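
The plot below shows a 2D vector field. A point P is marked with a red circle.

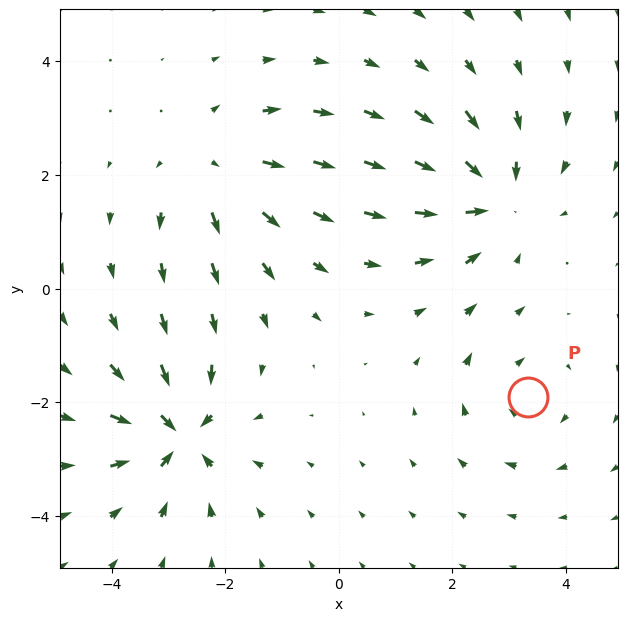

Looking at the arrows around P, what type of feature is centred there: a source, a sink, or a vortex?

vortex

At P (3.3, -1.9) the arrows circulate clockwise. Divergence ≈0, curl about -3 — near-zero divergence with nonzero curl is a vortex.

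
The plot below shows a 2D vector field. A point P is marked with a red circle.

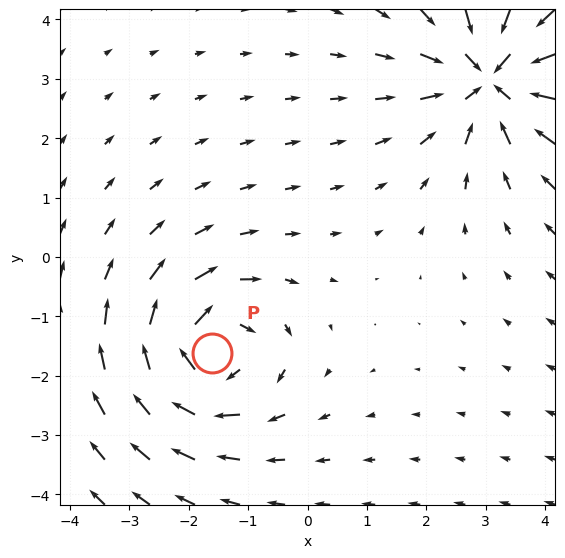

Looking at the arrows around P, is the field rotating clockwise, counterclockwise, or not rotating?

clockwise

Near P at (-1.6, -1.6) the arrows circulate clockwise. The curl (z-component) there is about -5; negative curl means clockwise rotation.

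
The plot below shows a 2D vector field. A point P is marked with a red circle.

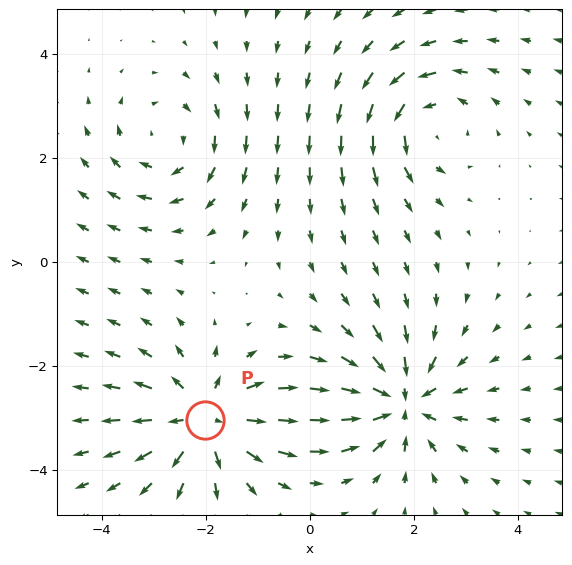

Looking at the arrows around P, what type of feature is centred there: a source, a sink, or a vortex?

At P (-2.0, -3.0) the arrows spread outward. Divergence about +5, curl ≈0 — positive divergence with near-zero curl is a source.

source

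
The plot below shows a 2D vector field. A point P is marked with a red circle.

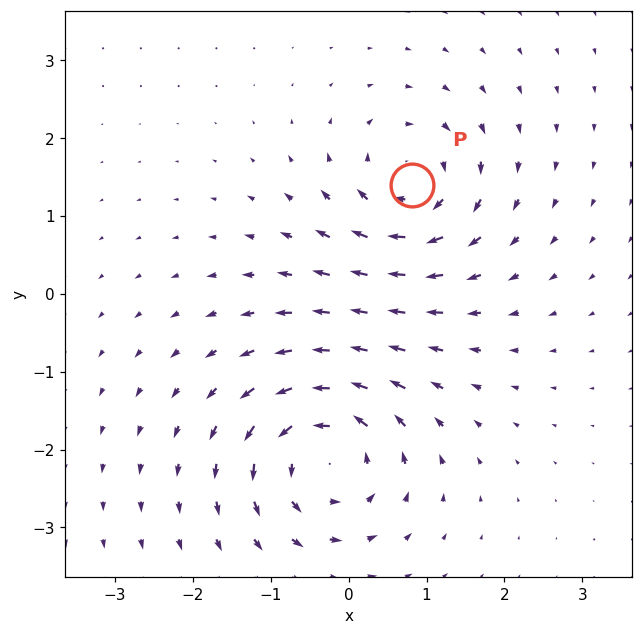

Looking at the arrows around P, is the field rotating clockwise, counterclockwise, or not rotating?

Near P at (0.8, 1.4) the arrows circulate clockwise. The curl (z-component) there is about -5; negative curl means clockwise rotation.

clockwise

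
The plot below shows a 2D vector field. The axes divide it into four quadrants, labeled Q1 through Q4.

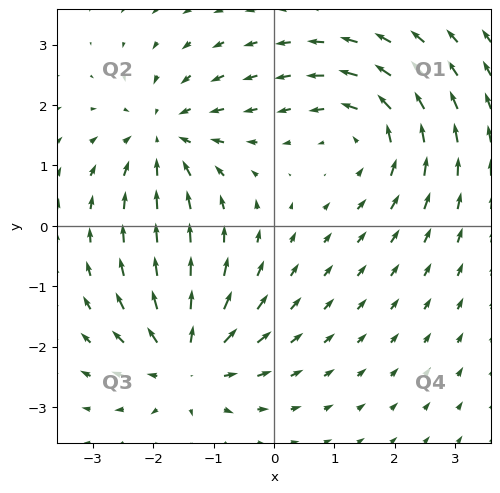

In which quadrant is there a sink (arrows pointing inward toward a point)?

The sink sits at approximately (-1.8, 1.5), which lies in quadrant Q2. The divergence there is about -4, negative as expected for a sink.

Q2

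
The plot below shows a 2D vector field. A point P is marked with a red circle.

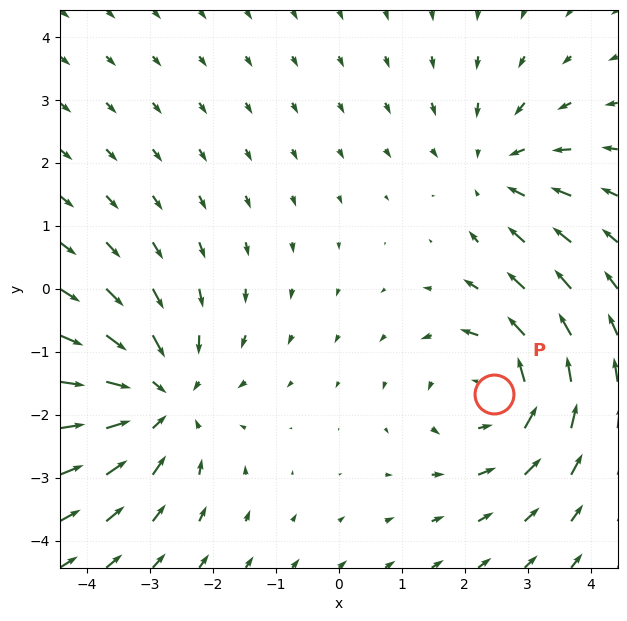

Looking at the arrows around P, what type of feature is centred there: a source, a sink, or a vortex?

At P (2.5, -1.7) the arrows circulate counterclockwise. Divergence ≈0, curl about +4 — near-zero divergence with nonzero curl is a vortex.

vortex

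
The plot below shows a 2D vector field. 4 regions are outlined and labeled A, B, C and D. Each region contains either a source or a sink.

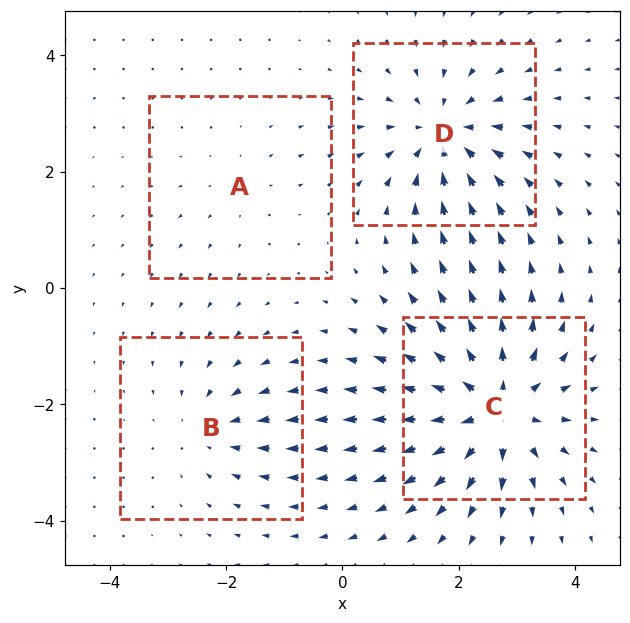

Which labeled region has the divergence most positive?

C

Divergence at each region's feature centre — A: about +2, B: about -3, C: about +7, D: about -5. Region C is most positive.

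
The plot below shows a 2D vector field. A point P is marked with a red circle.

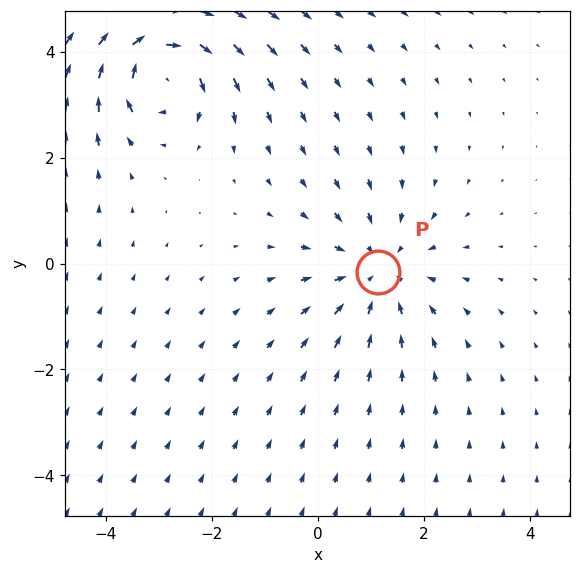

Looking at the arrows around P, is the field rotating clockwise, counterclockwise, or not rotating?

not rotating

Near P at (1.1, -0.2) the arrows show no circulation. The curl there is ≈0.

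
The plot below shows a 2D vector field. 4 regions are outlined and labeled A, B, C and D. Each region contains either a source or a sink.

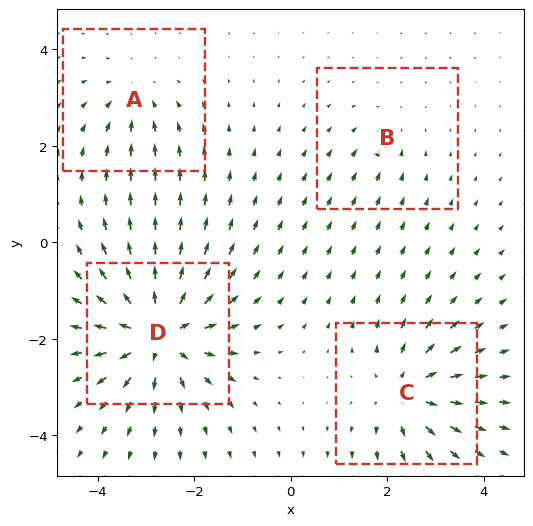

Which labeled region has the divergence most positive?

D

Divergence at each region's feature centre — A: about -4, B: about -2, C: about +6, D: about +8. Region D is most positive.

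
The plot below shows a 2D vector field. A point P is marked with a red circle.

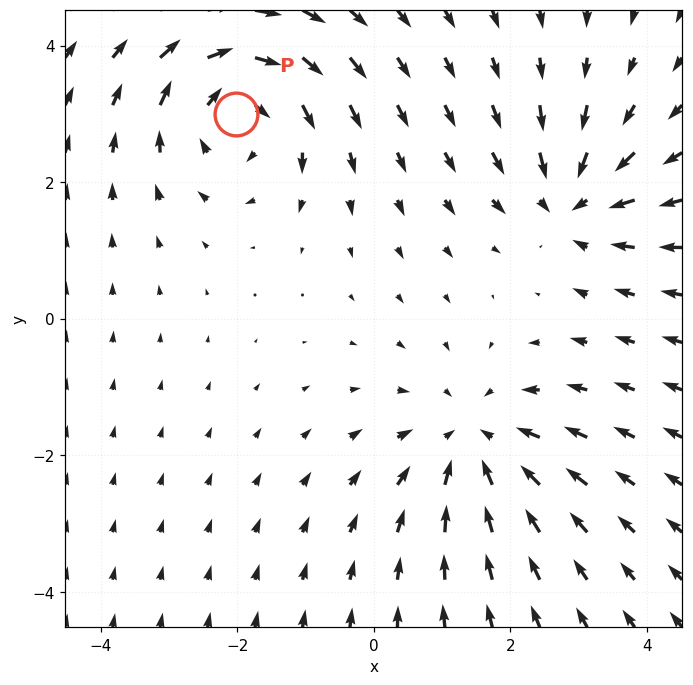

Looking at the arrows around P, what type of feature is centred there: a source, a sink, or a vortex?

vortex

At P (-2.0, 3.0) the arrows circulate clockwise. Divergence ≈0, curl about -4 — near-zero divergence with nonzero curl is a vortex.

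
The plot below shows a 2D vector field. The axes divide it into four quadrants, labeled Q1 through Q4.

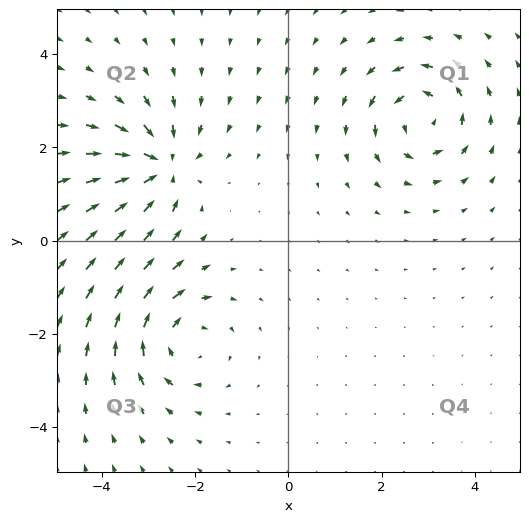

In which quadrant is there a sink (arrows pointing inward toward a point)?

Q2

The sink sits at approximately (-2.7, 1.6), which lies in quadrant Q2. The divergence there is about -6, negative as expected for a sink.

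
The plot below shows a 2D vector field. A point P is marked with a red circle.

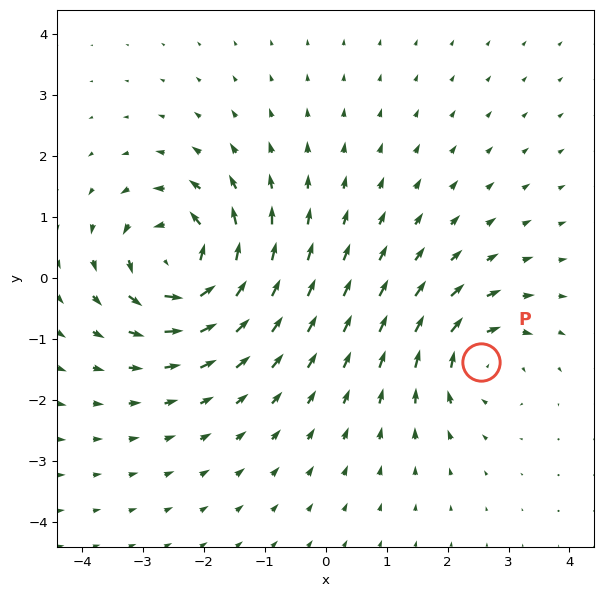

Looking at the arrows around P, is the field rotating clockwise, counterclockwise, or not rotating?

clockwise

Near P at (2.6, -1.4) the arrows circulate clockwise. The curl (z-component) there is about -4; negative curl means clockwise rotation.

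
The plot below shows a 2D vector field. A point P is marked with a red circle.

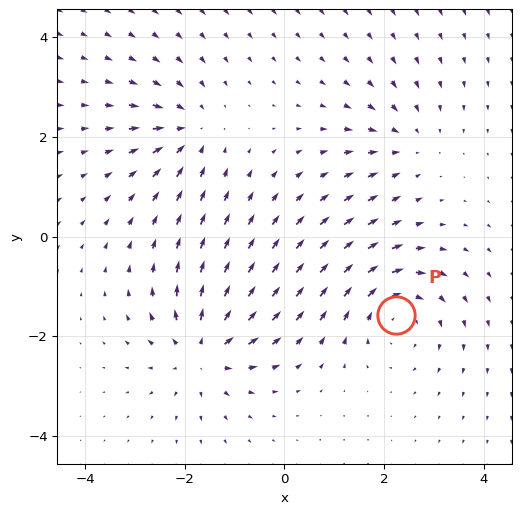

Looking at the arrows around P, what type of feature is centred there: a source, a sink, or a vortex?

vortex

At P (2.3, -1.6) the arrows circulate clockwise. Divergence ≈0, curl about -4 — near-zero divergence with nonzero curl is a vortex.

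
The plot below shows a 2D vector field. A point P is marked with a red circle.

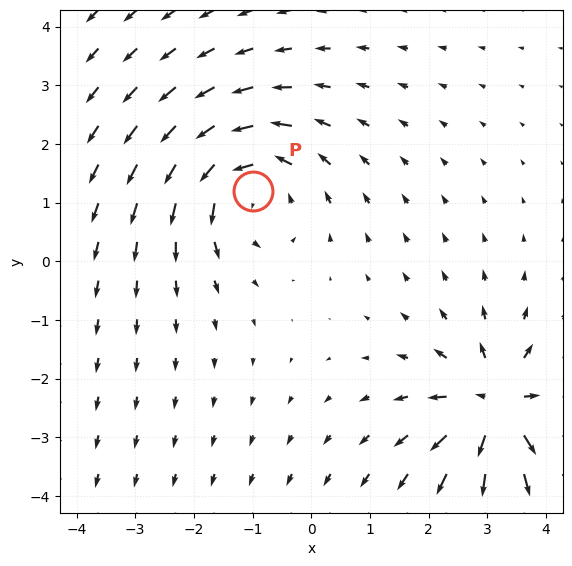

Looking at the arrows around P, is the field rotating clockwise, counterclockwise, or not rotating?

counterclockwise

Near P at (-1.0, 1.2) the arrows circulate counterclockwise. The curl (z-component) there is about +4; positive curl means counterclockwise rotation.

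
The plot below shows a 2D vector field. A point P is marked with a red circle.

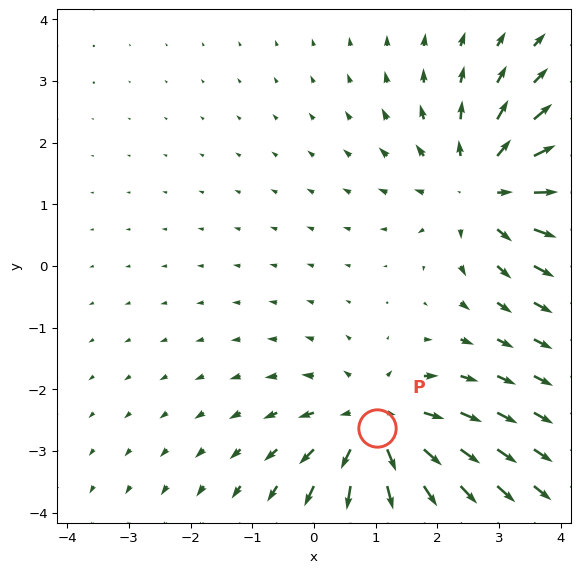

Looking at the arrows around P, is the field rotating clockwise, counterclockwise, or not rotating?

Near P at (1.0, -2.6) the arrows show no circulation. The curl there is ≈0.

not rotating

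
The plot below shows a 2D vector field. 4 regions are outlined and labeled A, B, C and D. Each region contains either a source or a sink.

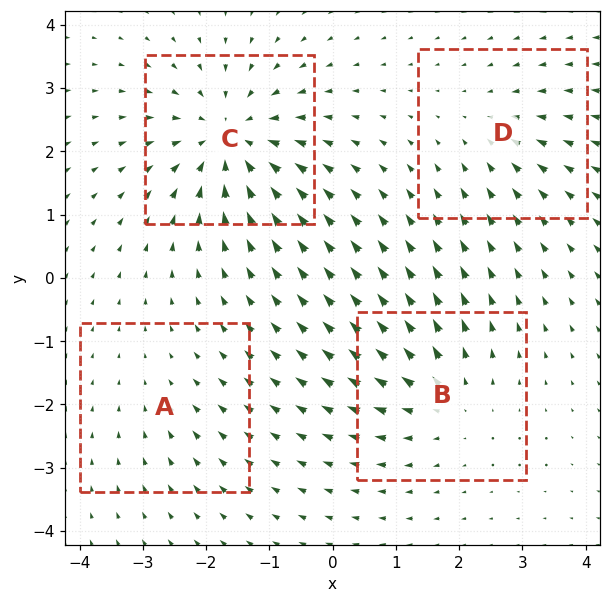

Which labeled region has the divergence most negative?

C

Divergence at each region's feature centre — A: about -2, B: about +4, C: about -7, D: about -3. Region C is most negative.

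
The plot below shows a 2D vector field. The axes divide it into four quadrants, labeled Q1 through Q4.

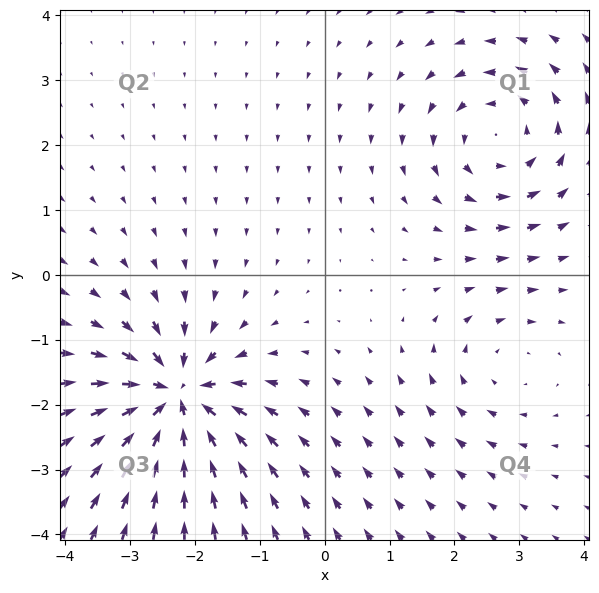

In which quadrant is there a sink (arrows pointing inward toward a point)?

The sink sits at approximately (-2.3, -1.9), which lies in quadrant Q3. The divergence there is about -7, negative as expected for a sink.

Q3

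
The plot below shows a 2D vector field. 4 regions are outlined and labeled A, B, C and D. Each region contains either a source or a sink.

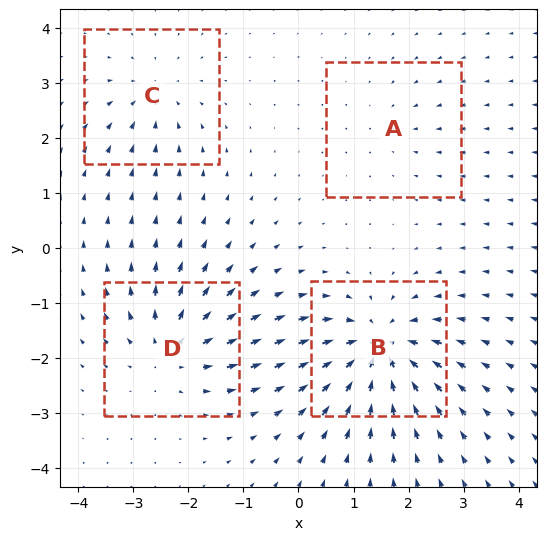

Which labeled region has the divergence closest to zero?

Divergence at each region's feature centre — A: about -2, B: about -8, C: about -4, D: about +6. Region A is closest to zero.

A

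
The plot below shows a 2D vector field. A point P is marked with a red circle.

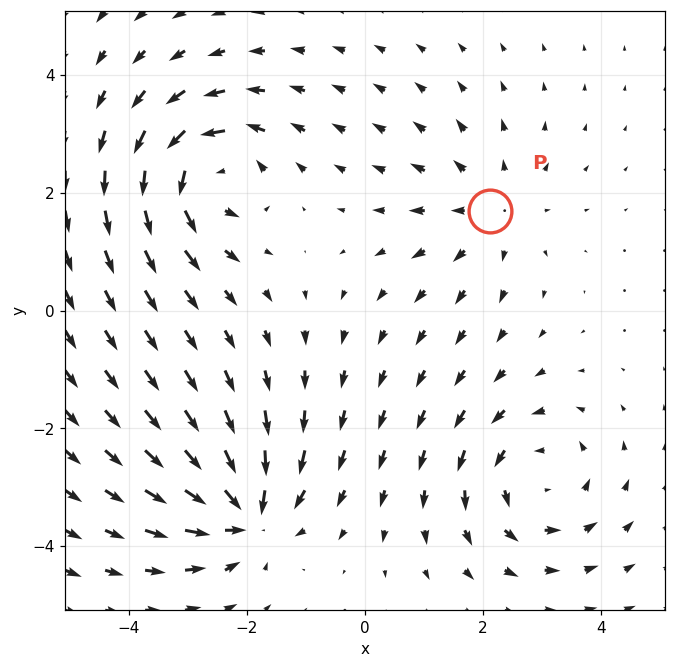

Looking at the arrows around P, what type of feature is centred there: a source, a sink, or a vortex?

At P (2.1, 1.7) the arrows spread outward. Divergence about +3, curl ≈0 — positive divergence with near-zero curl is a source.

source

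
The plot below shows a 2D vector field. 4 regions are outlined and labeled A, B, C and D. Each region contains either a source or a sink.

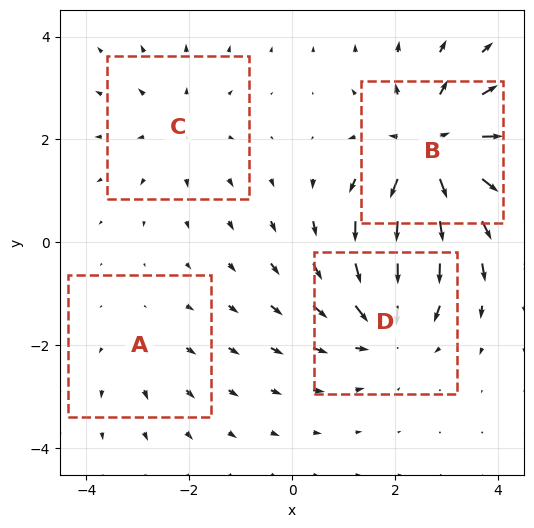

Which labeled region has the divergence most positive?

Divergence at each region's feature centre — A: about +2, B: about +7, C: about +3, D: about -5. Region B is most positive.

B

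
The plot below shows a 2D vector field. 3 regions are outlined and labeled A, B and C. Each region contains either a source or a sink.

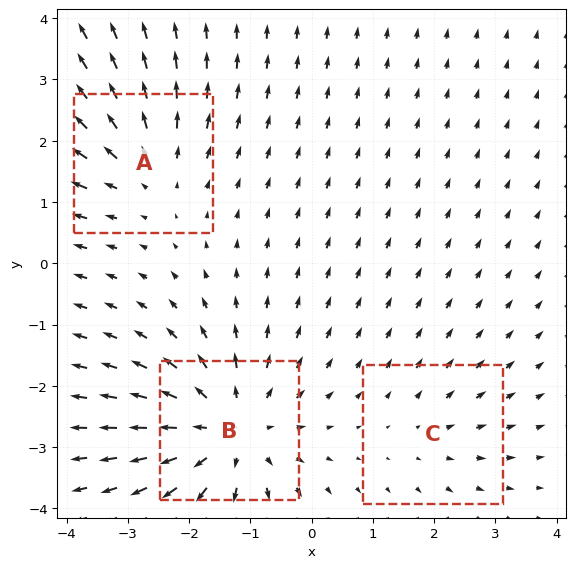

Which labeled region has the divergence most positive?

Divergence at each region's feature centre — A: about +3, B: about +5, C: about +2. Region B is most positive.

B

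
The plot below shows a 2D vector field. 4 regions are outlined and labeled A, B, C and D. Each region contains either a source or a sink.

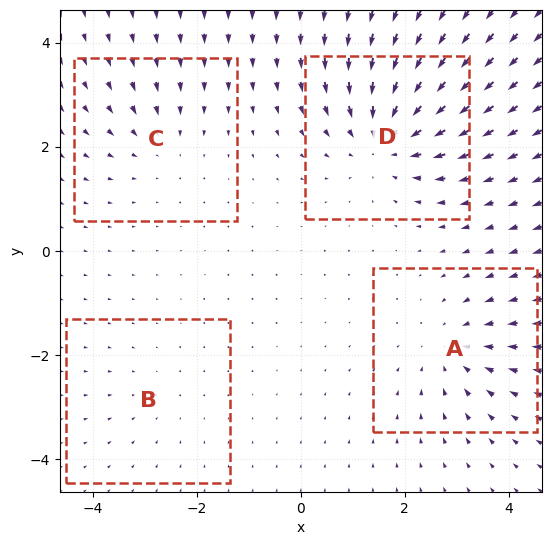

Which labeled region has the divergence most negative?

D

Divergence at each region's feature centre — A: about -4, B: about -2, C: about -3, D: about -7. Region D is most negative.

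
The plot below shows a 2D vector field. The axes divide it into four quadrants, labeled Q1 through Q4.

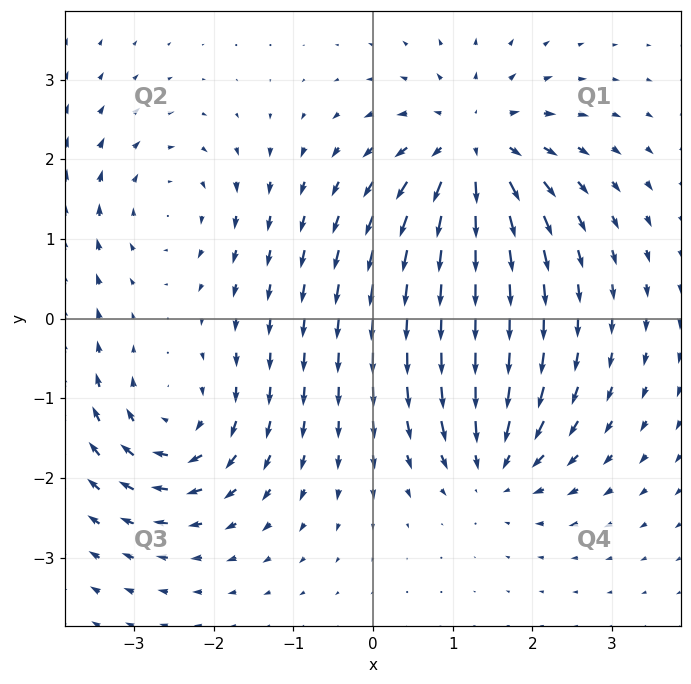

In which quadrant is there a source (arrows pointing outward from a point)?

Q1

The source sits at approximately (1.3, 2.1), which lies in quadrant Q1. The divergence there is about +6, positive as expected for a source.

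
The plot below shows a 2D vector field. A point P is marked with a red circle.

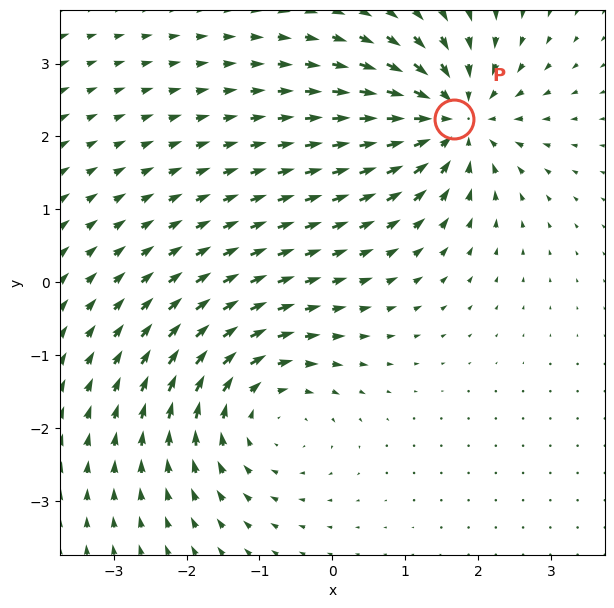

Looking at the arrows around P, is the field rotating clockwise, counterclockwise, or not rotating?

not rotating

Near P at (1.7, 2.2) the arrows show no circulation. The curl there is ≈0.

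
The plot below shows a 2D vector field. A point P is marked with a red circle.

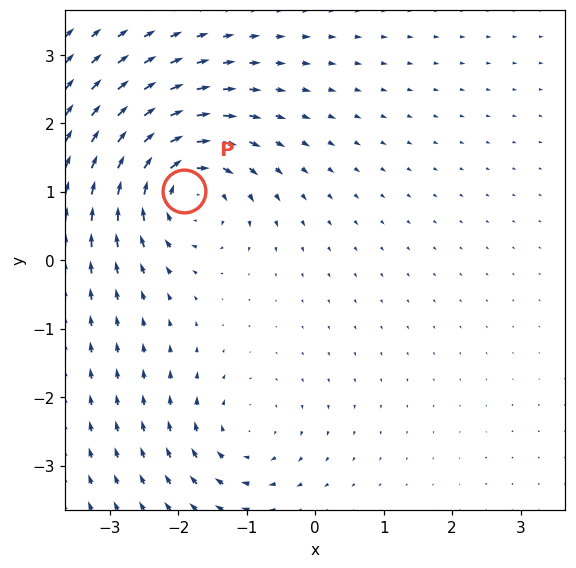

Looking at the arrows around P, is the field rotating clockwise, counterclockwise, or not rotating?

clockwise

Near P at (-1.9, 1.0) the arrows circulate clockwise. The curl (z-component) there is about -6; negative curl means clockwise rotation.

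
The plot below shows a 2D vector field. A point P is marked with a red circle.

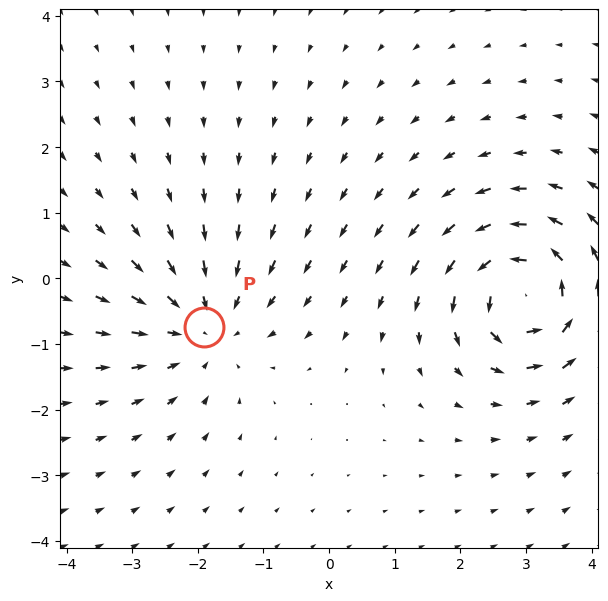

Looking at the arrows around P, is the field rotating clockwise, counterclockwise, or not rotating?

Near P at (-1.9, -0.7) the arrows show no circulation. The curl there is ≈0.

not rotating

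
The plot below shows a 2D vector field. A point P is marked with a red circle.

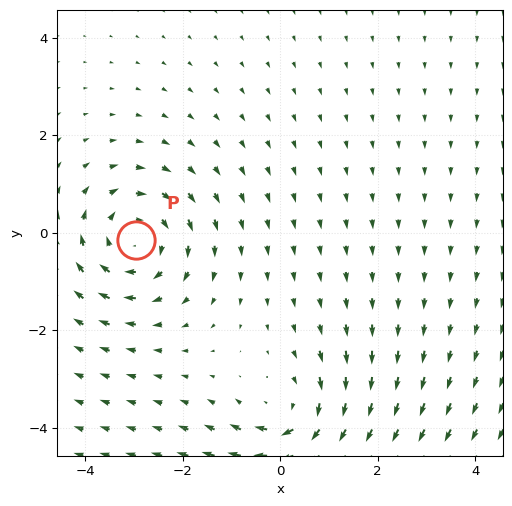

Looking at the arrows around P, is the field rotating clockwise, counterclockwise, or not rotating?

Near P at (-3.0, -0.2) the arrows circulate clockwise. The curl (z-component) there is about -4; negative curl means clockwise rotation.

clockwise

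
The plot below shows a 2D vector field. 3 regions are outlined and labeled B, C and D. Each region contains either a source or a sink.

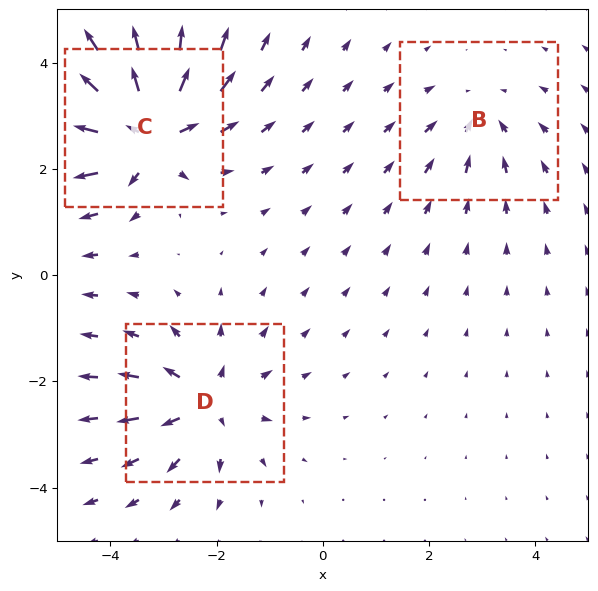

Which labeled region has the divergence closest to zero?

Divergence at each region's feature centre — B: about -2, C: about +6, D: about +4. Region B is closest to zero.

B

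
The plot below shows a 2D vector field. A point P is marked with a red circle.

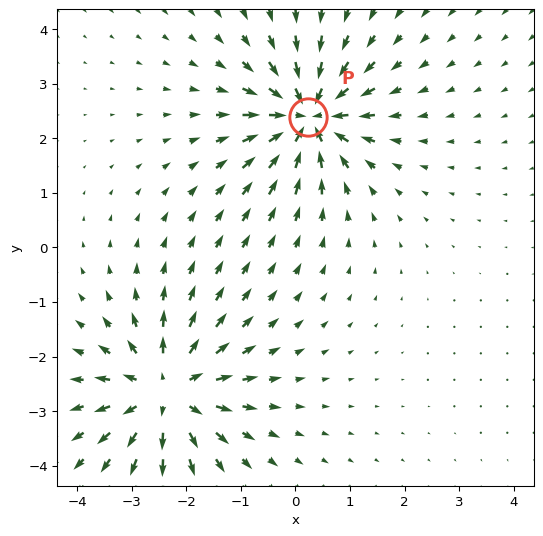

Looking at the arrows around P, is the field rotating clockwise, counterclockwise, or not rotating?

not rotating

Near P at (0.2, 2.4) the arrows show no circulation. The curl there is ≈0.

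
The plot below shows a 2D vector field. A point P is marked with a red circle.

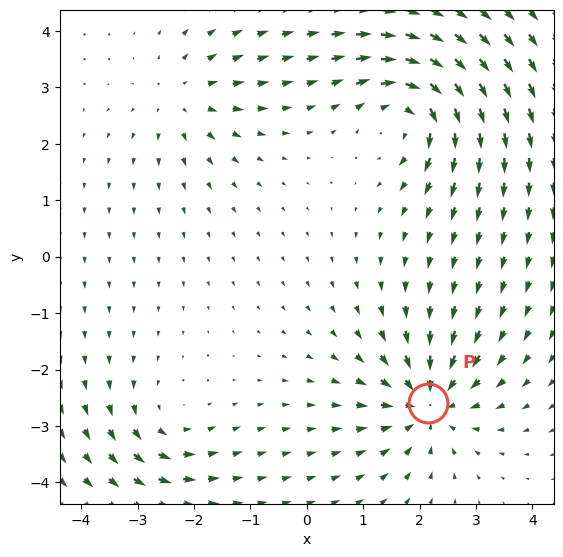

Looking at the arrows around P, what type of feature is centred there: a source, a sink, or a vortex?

sink

At P (2.1, -2.6) the arrows converge inward. Divergence about -5, curl ≈0 — negative divergence with near-zero curl is a sink.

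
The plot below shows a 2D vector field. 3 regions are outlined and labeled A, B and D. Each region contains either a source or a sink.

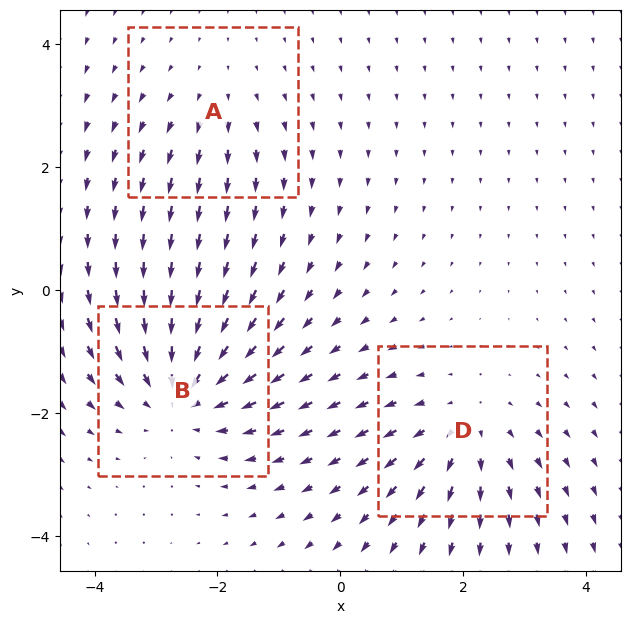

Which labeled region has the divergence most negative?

Divergence at each region's feature centre — A: about +2, B: about -4, D: about +3. Region B is most negative.

B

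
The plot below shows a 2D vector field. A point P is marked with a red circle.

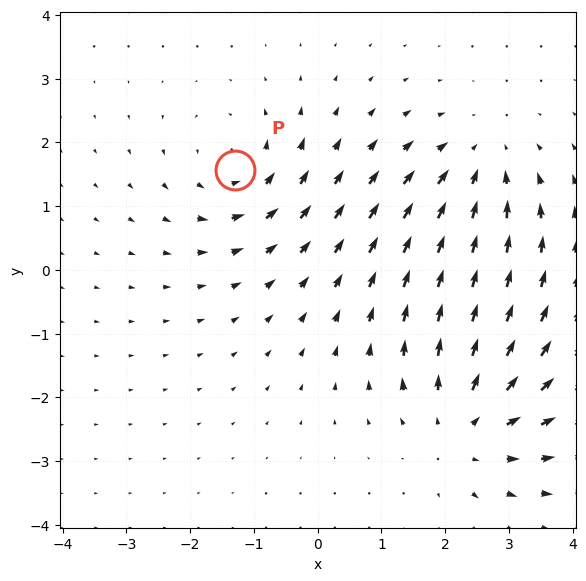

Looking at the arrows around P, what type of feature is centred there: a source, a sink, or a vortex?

At P (-1.3, 1.6) the arrows circulate counterclockwise. Divergence ≈0, curl about +4 — near-zero divergence with nonzero curl is a vortex.

vortex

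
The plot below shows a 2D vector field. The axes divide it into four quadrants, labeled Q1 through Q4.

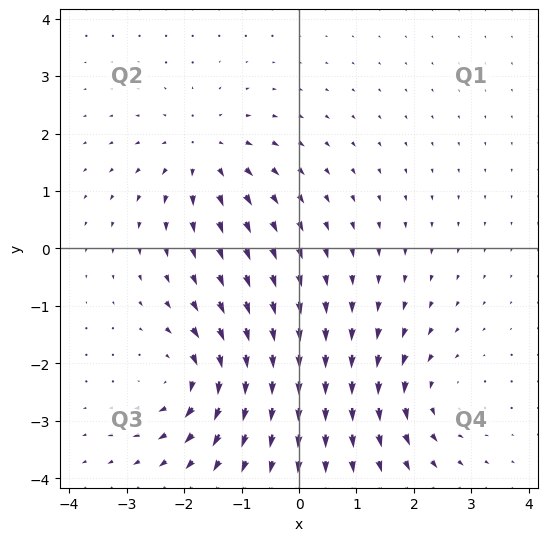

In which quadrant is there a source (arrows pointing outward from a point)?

The source sits at approximately (-1.7, 1.7), which lies in quadrant Q2. The divergence there is about +5, positive as expected for a source.

Q2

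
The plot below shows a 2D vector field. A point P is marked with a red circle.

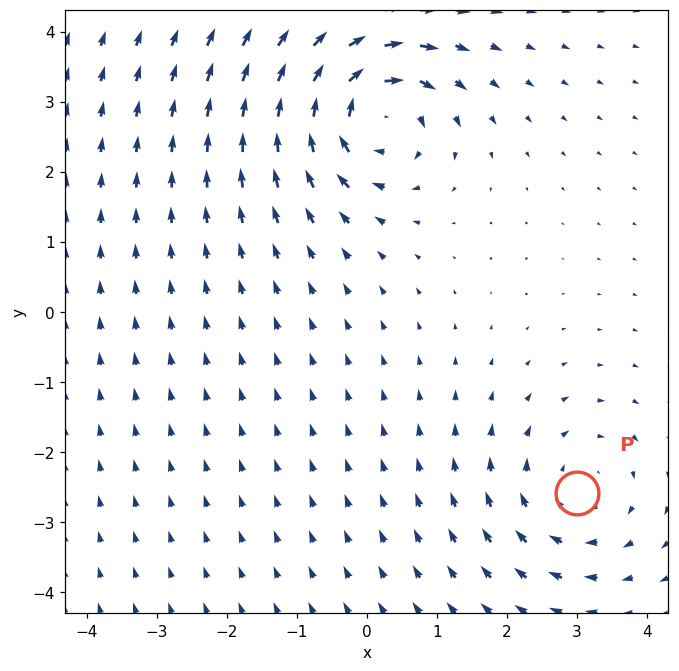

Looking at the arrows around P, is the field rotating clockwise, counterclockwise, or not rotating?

clockwise

Near P at (3.0, -2.6) the arrows circulate clockwise. The curl (z-component) there is about -2; negative curl means clockwise rotation.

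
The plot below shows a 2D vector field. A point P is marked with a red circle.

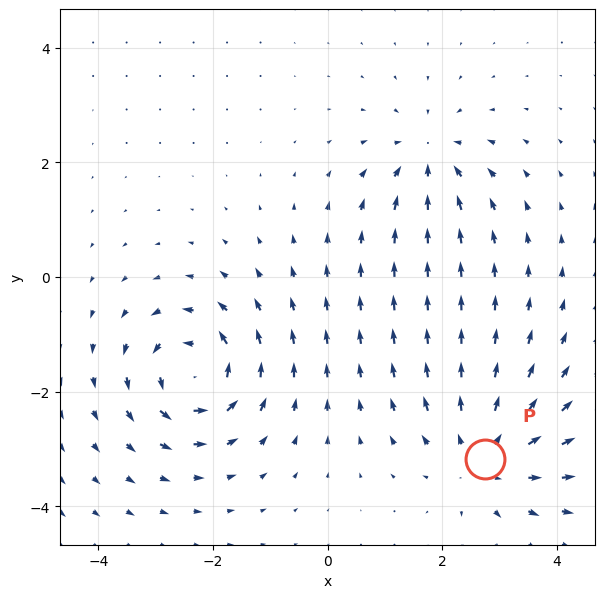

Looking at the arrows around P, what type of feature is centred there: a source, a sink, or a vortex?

At P (2.8, -3.2) the arrows spread outward. Divergence about +3, curl ≈0 — positive divergence with near-zero curl is a source.

source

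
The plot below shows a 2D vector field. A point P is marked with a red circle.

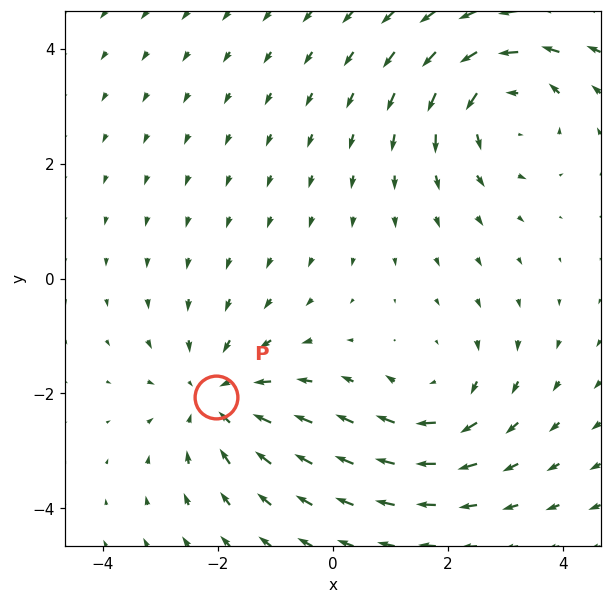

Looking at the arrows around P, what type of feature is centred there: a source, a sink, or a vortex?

At P (-2.0, -2.1) the arrows converge inward. Divergence about -3, curl ≈0 — negative divergence with near-zero curl is a sink.

sink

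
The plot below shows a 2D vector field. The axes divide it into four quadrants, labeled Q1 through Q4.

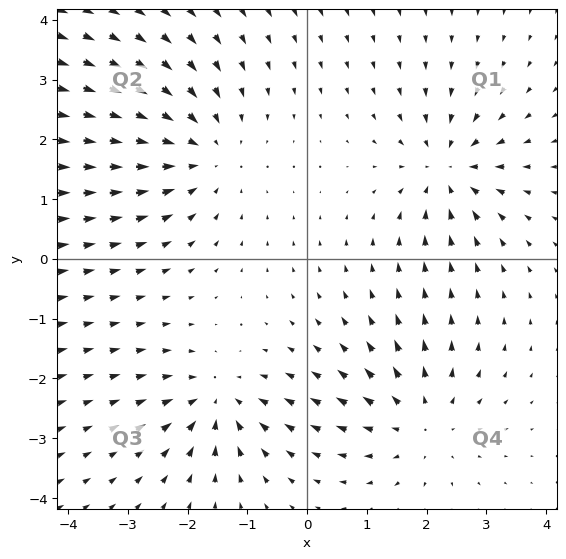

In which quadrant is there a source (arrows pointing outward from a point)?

The source sits at approximately (1.9, -2.7), which lies in quadrant Q4. The divergence there is about +4, positive as expected for a source.

Q4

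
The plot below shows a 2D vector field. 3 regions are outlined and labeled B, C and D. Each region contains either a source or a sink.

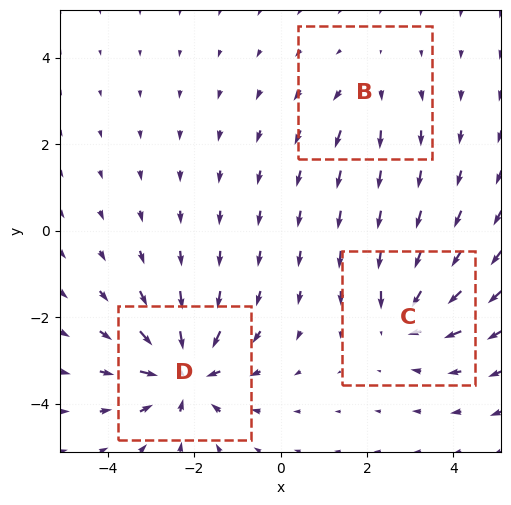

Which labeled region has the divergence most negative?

D

Divergence at each region's feature centre — B: about +2, C: about -4, D: about -5. Region D is most negative.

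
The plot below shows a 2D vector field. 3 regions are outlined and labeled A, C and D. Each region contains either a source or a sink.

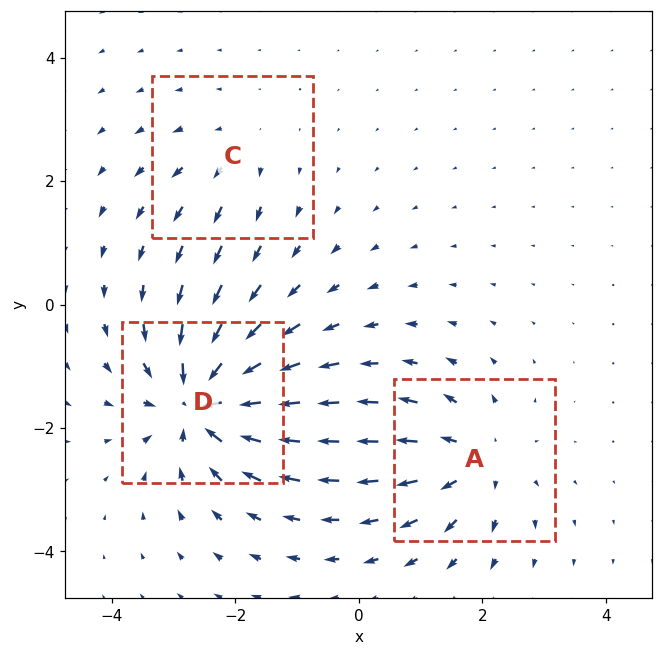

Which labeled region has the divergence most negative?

D

Divergence at each region's feature centre — A: about +4, C: about +2, D: about -6. Region D is most negative.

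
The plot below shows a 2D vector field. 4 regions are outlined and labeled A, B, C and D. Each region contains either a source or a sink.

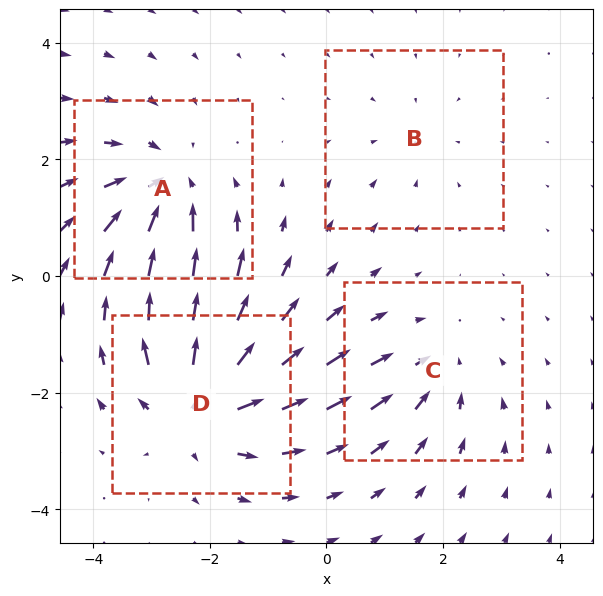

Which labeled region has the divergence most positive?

D

Divergence at each region's feature centre — A: about -5, B: about -2, C: about -3, D: about +6. Region D is most positive.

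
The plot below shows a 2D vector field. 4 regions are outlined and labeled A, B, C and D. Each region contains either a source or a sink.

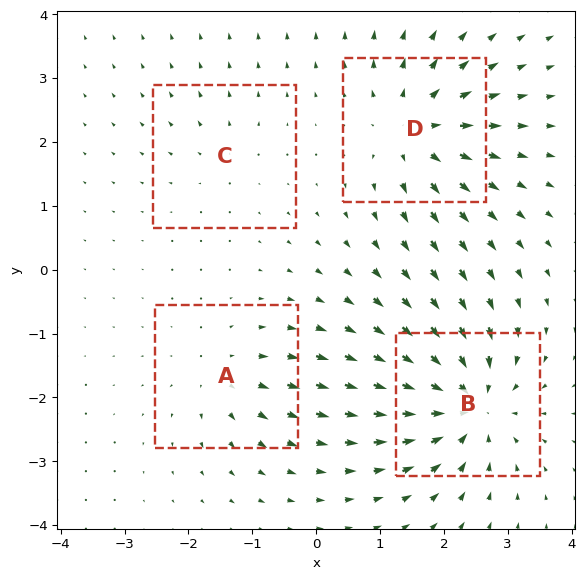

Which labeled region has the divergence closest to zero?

Divergence at each region's feature centre — A: about +4, B: about -8, C: about +2, D: about +6. Region C is closest to zero.

C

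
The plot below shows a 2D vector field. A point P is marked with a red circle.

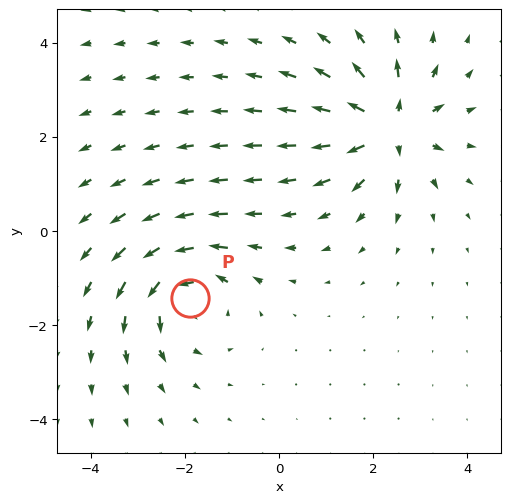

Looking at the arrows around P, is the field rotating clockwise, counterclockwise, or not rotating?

Near P at (-1.9, -1.4) the arrows circulate counterclockwise. The curl (z-component) there is about +5; positive curl means counterclockwise rotation.

counterclockwise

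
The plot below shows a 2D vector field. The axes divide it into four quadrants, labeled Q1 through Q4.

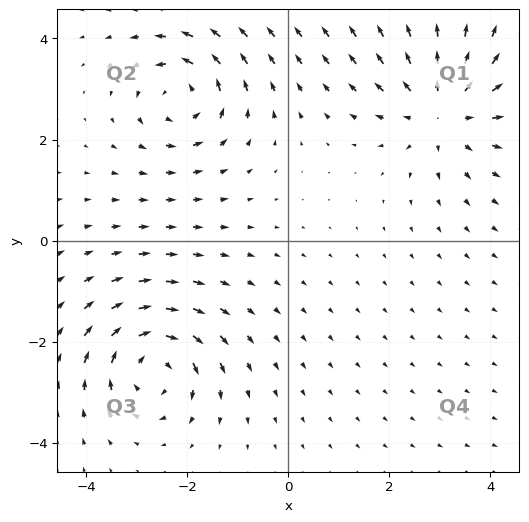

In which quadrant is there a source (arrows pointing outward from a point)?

Q1

The source sits at approximately (3.0, 2.6), which lies in quadrant Q1. The divergence there is about +4, positive as expected for a source.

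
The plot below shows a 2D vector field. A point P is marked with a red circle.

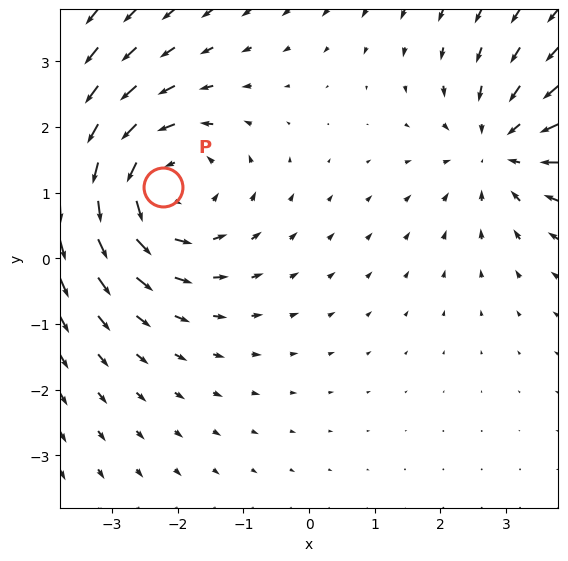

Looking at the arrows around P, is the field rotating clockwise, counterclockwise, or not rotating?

counterclockwise

Near P at (-2.2, 1.1) the arrows circulate counterclockwise. The curl (z-component) there is about +3; positive curl means counterclockwise rotation.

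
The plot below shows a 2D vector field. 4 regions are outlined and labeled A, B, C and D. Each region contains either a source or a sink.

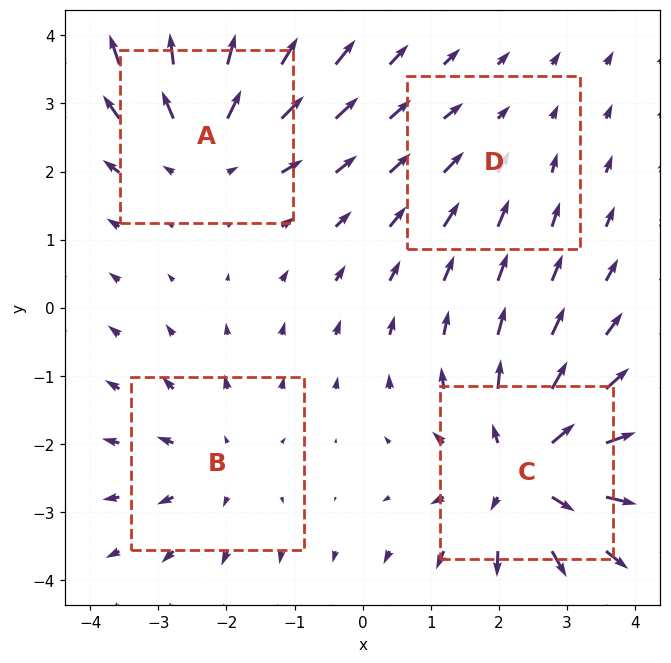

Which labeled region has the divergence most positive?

C

Divergence at each region's feature centre — A: about +4, B: about +3, C: about +6, D: about -2. Region C is most positive.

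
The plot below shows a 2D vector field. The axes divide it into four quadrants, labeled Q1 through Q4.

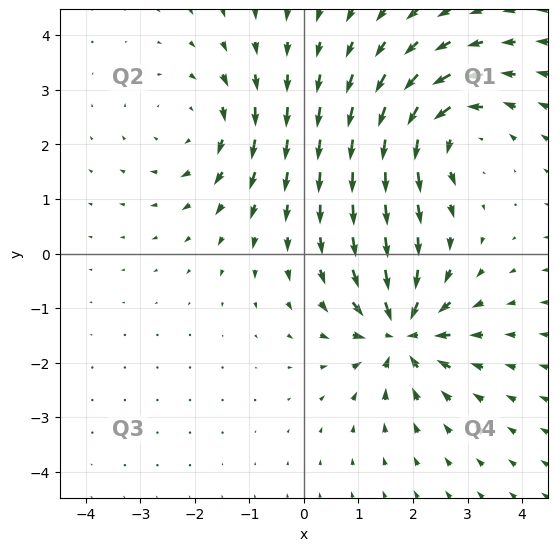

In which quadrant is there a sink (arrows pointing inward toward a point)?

The sink sits at approximately (1.8, -1.4), which lies in quadrant Q4. The divergence there is about -6, negative as expected for a sink.

Q4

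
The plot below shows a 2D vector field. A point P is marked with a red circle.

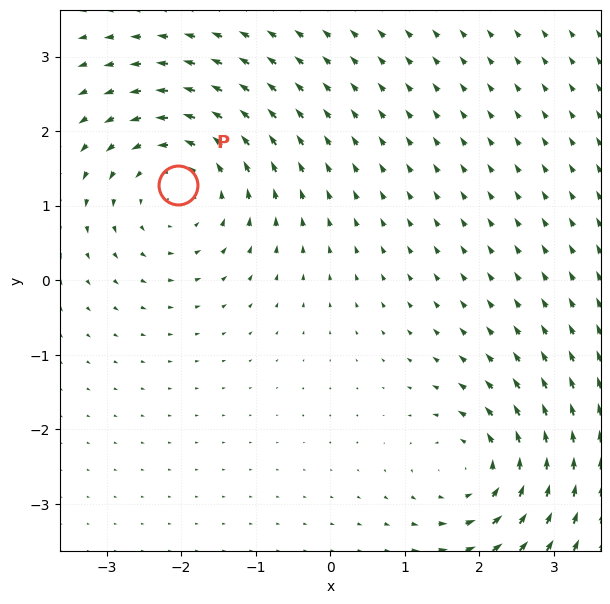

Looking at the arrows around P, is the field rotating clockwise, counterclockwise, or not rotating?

counterclockwise

Near P at (-2.0, 1.3) the arrows circulate counterclockwise. The curl (z-component) there is about +3; positive curl means counterclockwise rotation.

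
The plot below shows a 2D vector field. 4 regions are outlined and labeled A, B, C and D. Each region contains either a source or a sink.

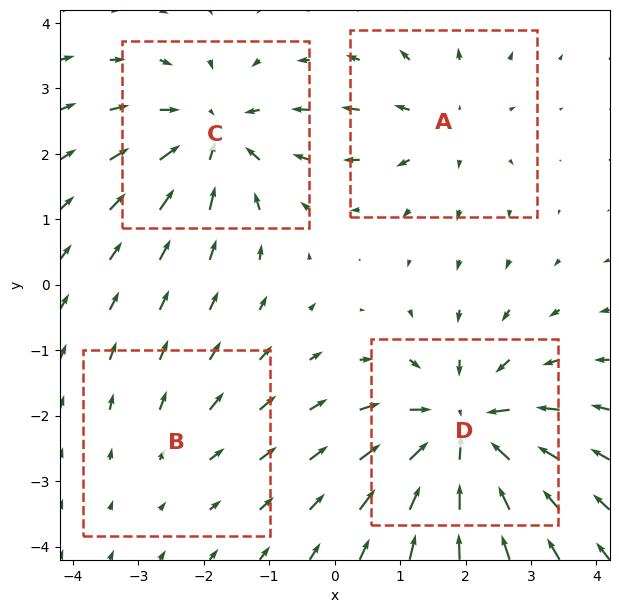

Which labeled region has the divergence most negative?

D

Divergence at each region's feature centre — A: about +3, B: about +2, C: about -5, D: about -7. Region D is most negative.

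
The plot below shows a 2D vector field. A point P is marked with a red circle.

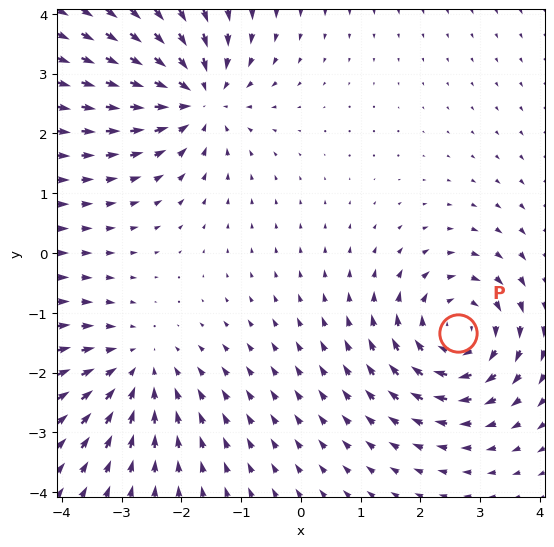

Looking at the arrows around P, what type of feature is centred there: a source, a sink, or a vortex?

vortex

At P (2.6, -1.3) the arrows circulate clockwise. Divergence ≈0, curl about -6 — near-zero divergence with nonzero curl is a vortex.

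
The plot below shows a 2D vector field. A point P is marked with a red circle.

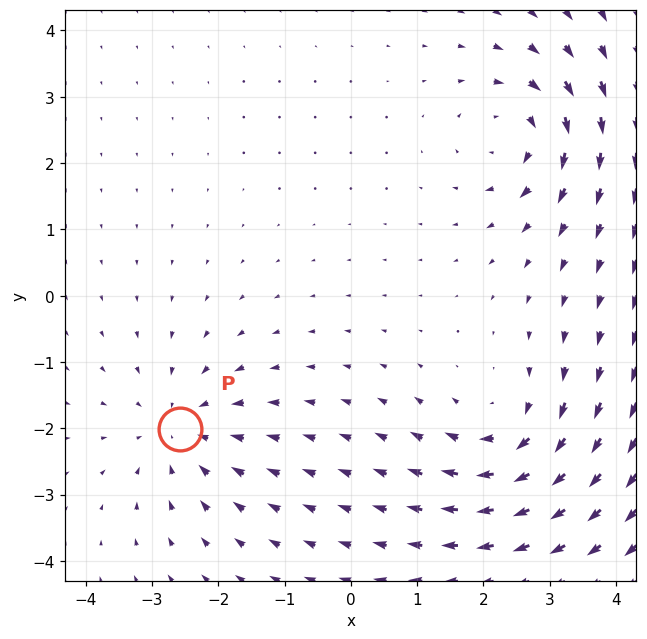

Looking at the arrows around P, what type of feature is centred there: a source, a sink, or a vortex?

sink

At P (-2.6, -2.0) the arrows converge inward. Divergence about -4, curl ≈0 — negative divergence with near-zero curl is a sink.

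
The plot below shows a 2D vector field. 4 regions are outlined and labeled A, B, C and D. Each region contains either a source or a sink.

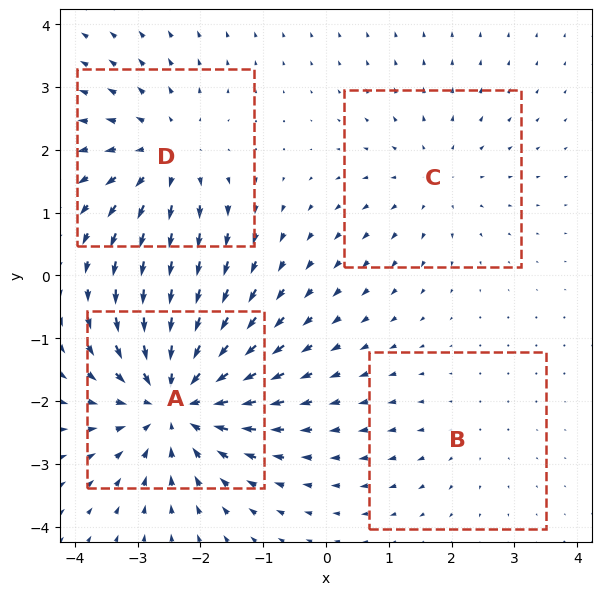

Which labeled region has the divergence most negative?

Divergence at each region's feature centre — A: about -7, B: about +2, C: about +3, D: about +4. Region A is most negative.

A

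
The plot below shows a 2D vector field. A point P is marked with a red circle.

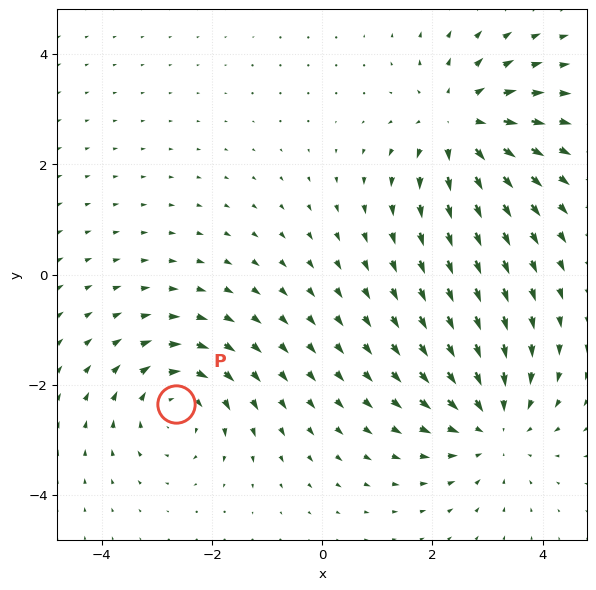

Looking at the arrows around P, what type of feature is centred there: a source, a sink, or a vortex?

At P (-2.6, -2.4) the arrows circulate clockwise. Divergence ≈0, curl about -4 — near-zero divergence with nonzero curl is a vortex.

vortex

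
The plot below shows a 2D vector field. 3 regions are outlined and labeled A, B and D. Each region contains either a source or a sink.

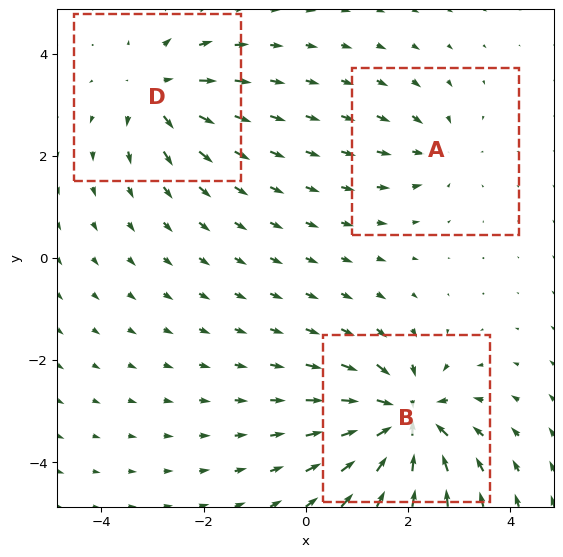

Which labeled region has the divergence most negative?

B

Divergence at each region's feature centre — A: about -3, B: about -6, D: about +4. Region B is most negative.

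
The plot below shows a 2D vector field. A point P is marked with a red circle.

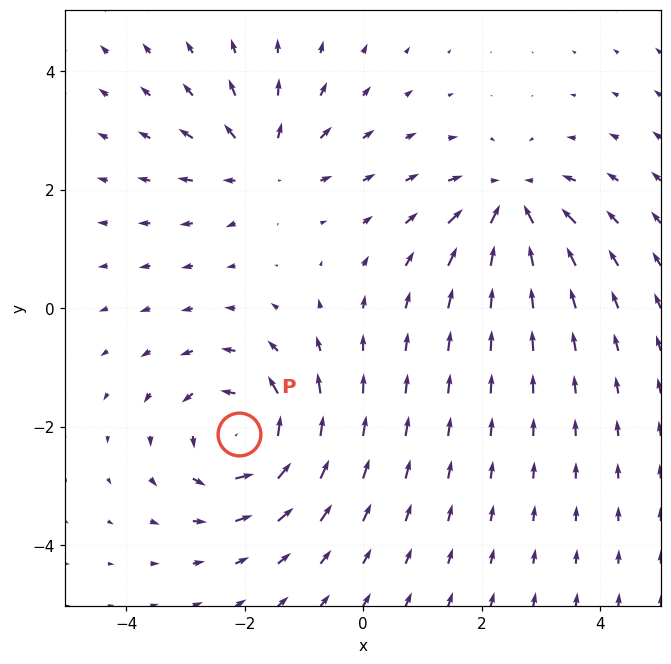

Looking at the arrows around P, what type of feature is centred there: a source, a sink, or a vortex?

vortex

At P (-2.1, -2.1) the arrows circulate counterclockwise. Divergence ≈0, curl about +5 — near-zero divergence with nonzero curl is a vortex.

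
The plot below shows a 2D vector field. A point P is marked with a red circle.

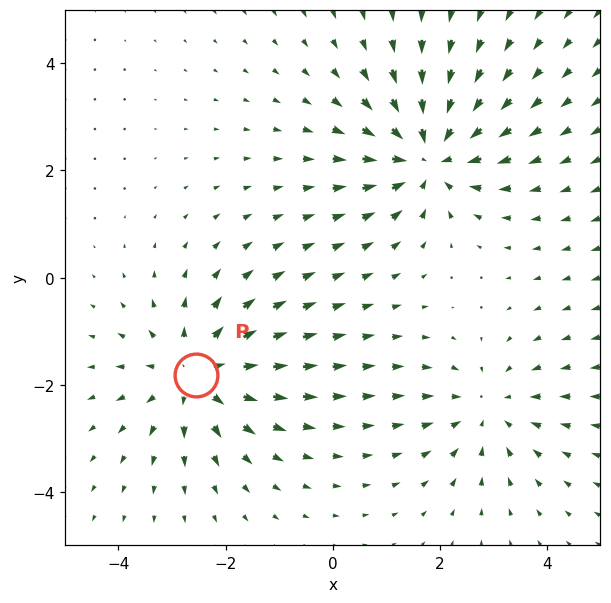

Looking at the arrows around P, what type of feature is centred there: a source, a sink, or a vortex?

source

At P (-2.5, -1.8) the arrows spread outward. Divergence about +4, curl ≈0 — positive divergence with near-zero curl is a source.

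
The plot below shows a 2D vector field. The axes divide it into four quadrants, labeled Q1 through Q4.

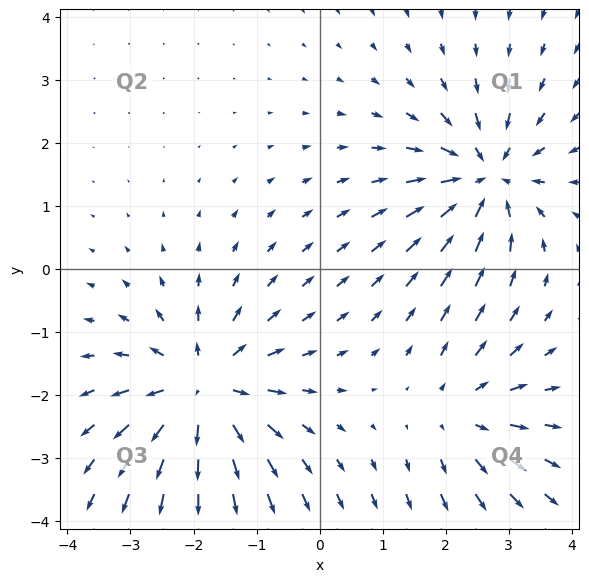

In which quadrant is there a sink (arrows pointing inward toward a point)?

The sink sits at approximately (2.6, 1.5), which lies in quadrant Q1. The divergence there is about -5, negative as expected for a sink.

Q1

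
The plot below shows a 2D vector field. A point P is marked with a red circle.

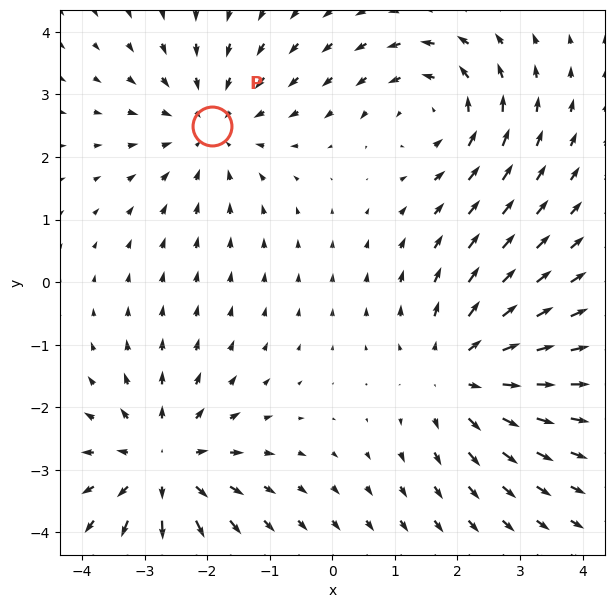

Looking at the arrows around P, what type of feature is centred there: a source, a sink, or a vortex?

At P (-1.9, 2.5) the arrows converge inward. Divergence about -4, curl ≈0 — negative divergence with near-zero curl is a sink.

sink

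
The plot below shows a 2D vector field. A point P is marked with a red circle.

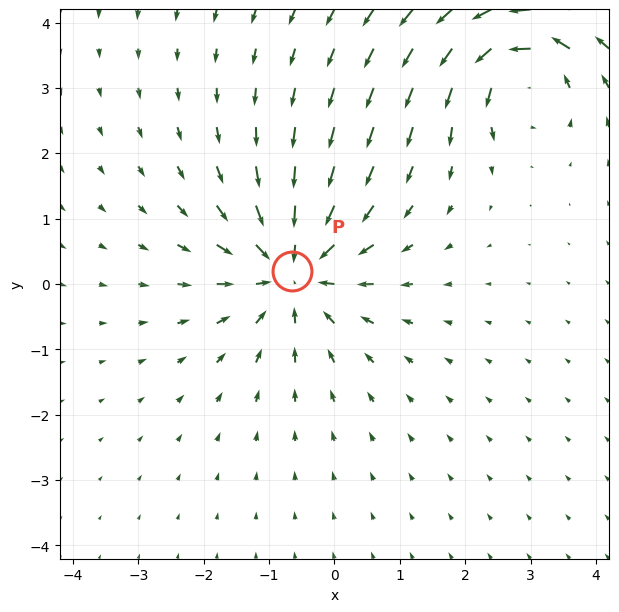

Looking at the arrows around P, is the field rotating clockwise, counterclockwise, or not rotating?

Near P at (-0.6, 0.2) the arrows show no circulation. The curl there is ≈0.

not rotating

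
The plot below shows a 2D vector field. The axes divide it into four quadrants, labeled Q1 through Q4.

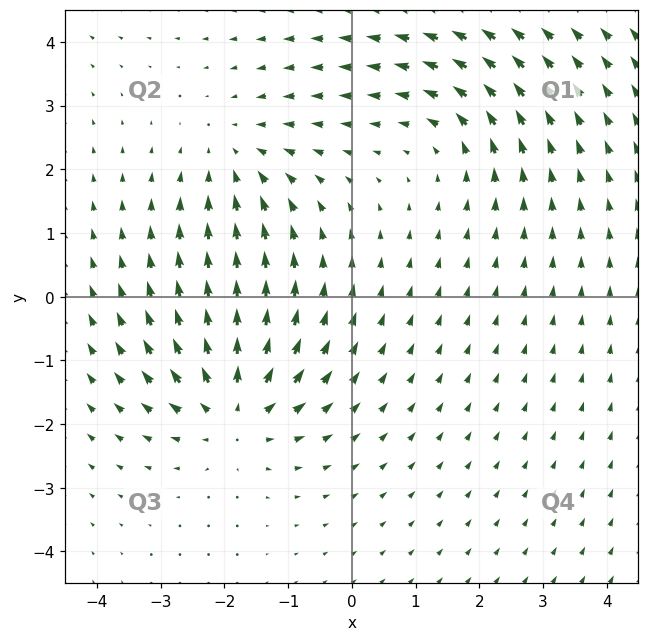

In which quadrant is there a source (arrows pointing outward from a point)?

The source sits at approximately (-1.9, -1.8), which lies in quadrant Q3. The divergence there is about +4, positive as expected for a source.

Q3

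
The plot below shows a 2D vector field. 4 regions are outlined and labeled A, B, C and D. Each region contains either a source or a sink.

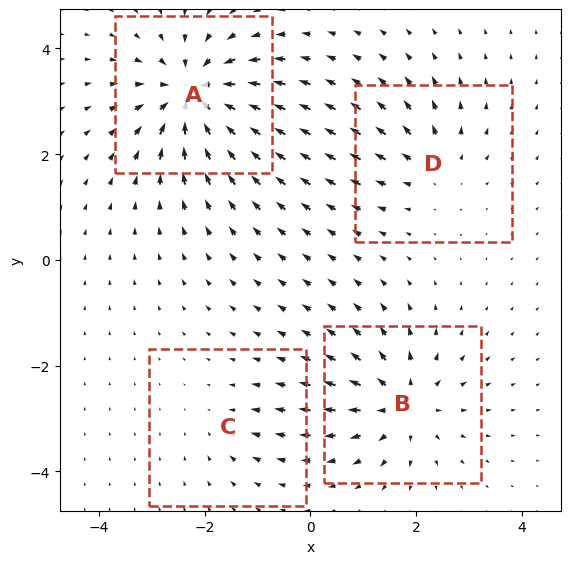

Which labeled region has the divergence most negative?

Divergence at each region's feature centre — A: about -8, B: about +6, C: about -2, D: about +4. Region A is most negative.

A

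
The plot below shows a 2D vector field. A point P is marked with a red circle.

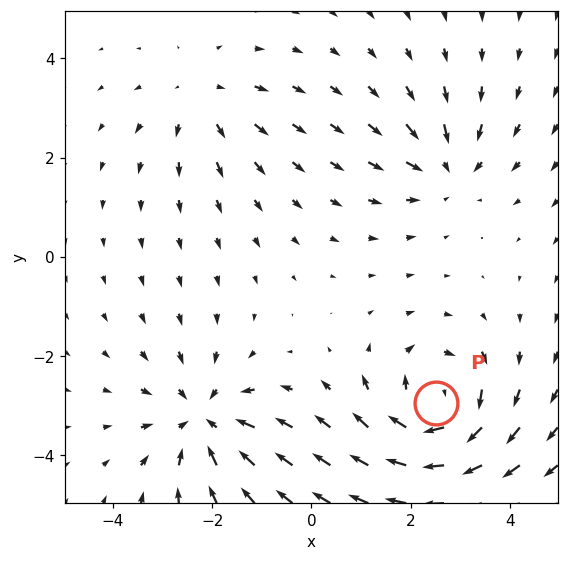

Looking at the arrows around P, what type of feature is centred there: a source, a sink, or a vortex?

vortex

At P (2.5, -2.9) the arrows circulate clockwise. Divergence ≈0, curl about -6 — near-zero divergence with nonzero curl is a vortex.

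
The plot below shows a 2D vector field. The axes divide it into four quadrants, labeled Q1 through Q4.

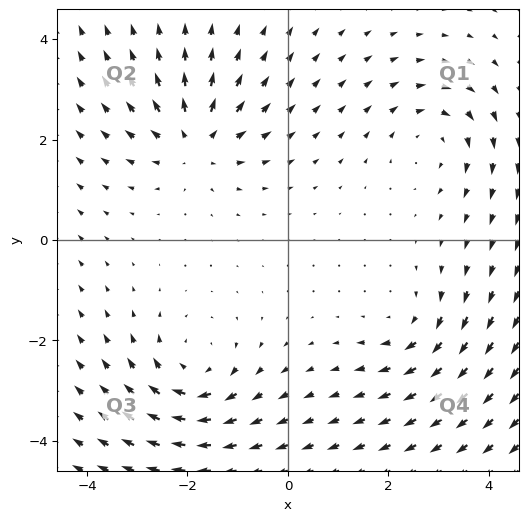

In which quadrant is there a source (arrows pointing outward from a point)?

The source sits at approximately (-1.8, 2.0), which lies in quadrant Q2. The divergence there is about +6, positive as expected for a source.

Q2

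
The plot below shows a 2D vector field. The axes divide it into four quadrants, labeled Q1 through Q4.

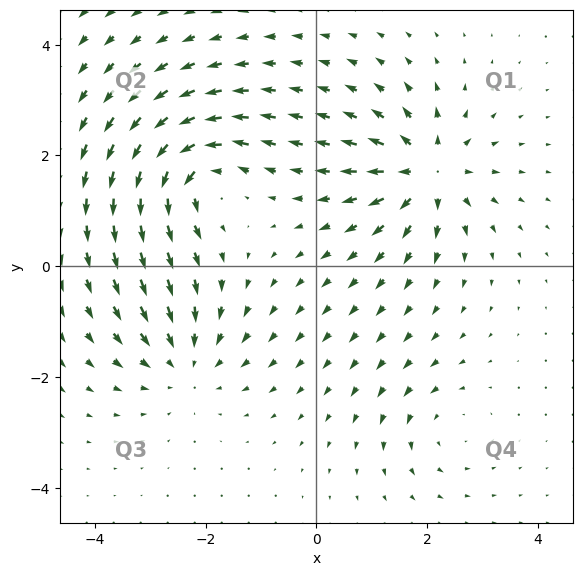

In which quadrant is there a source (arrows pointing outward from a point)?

Q1

The source sits at approximately (2.0, 1.7), which lies in quadrant Q1. The divergence there is about +6, positive as expected for a source.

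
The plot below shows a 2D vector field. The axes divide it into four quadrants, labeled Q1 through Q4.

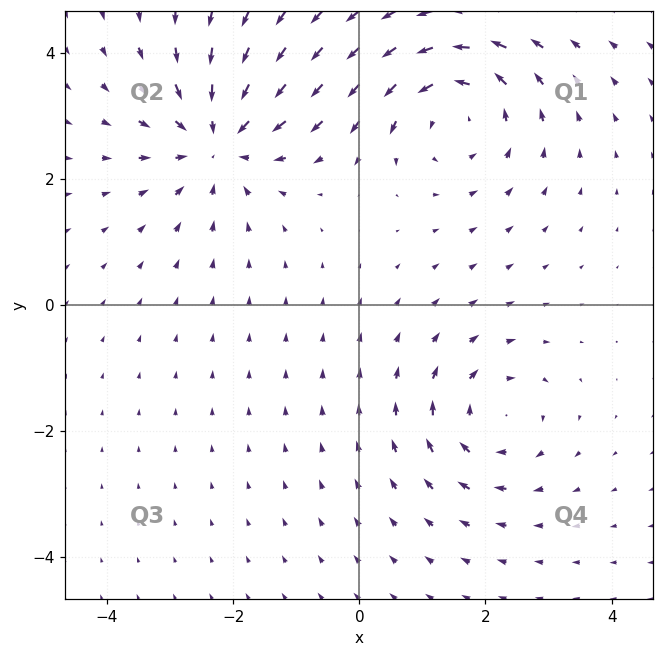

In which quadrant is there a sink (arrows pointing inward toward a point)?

Q2

The sink sits at approximately (-2.2, 2.6), which lies in quadrant Q2. The divergence there is about -4, negative as expected for a sink.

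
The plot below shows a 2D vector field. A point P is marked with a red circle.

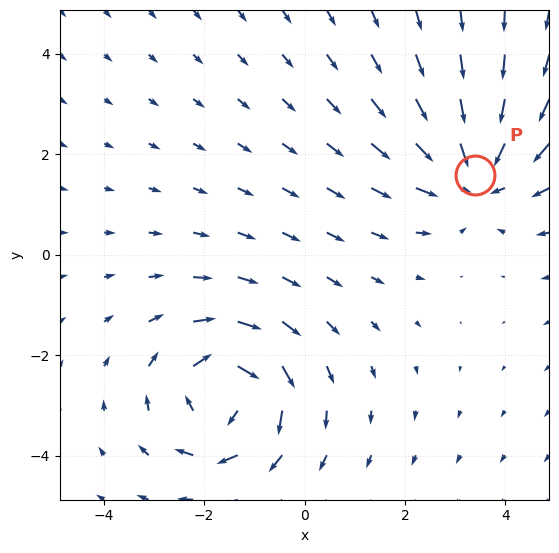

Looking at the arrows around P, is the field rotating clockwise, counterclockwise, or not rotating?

not rotating

Near P at (3.4, 1.6) the arrows show no circulation. The curl there is ≈0.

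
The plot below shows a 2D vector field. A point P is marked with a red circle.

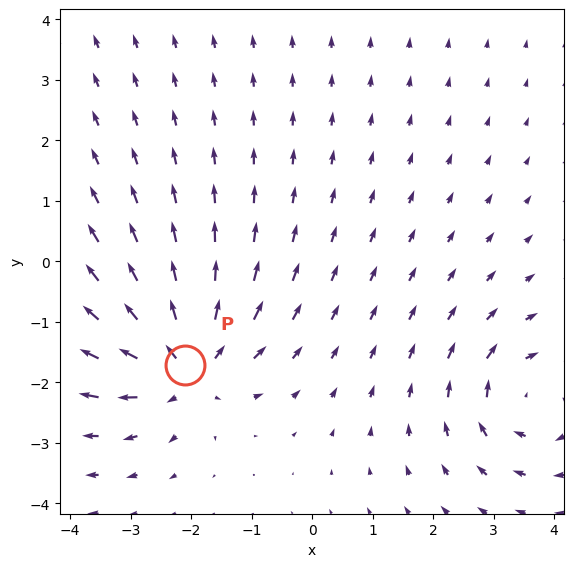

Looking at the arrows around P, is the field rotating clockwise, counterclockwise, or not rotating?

not rotating

Near P at (-2.1, -1.7) the arrows show no circulation. The curl there is ≈0.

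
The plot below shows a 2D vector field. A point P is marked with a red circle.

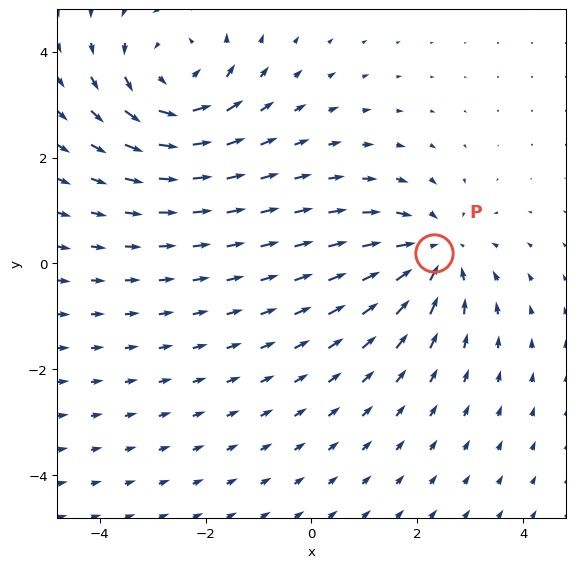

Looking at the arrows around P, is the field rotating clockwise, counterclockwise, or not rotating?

not rotating

Near P at (2.3, 0.2) the arrows show no circulation. The curl there is ≈0.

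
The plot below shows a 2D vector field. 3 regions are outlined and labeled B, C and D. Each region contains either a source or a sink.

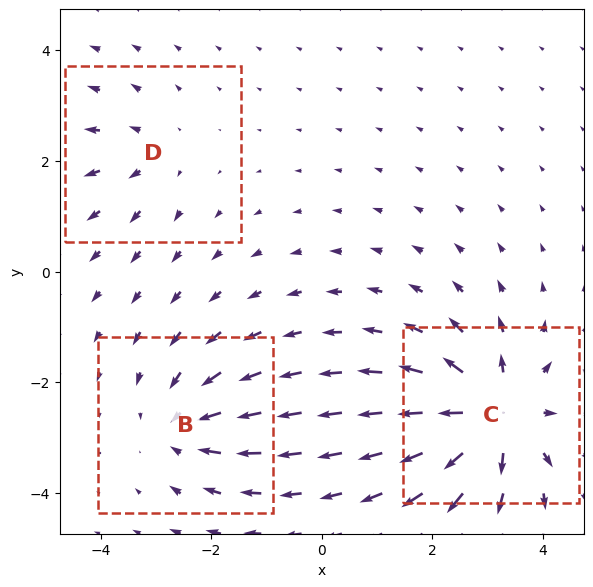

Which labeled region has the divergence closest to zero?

D

Divergence at each region's feature centre — B: about -3, C: about +6, D: about +2. Region D is closest to zero.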